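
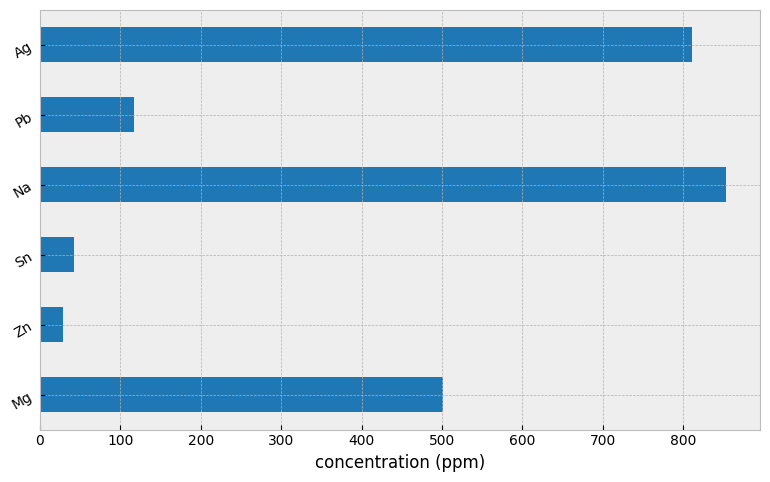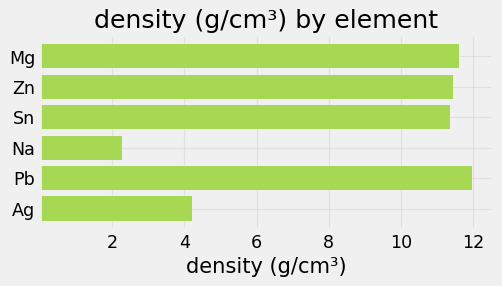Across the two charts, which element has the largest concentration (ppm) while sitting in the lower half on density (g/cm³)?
Chart 2 median density (g/cm³) ≈ 12; below-median elements: Sn, Na, Ag. Among those, Na has the highest concentration (ppm) (≈ 900).

Na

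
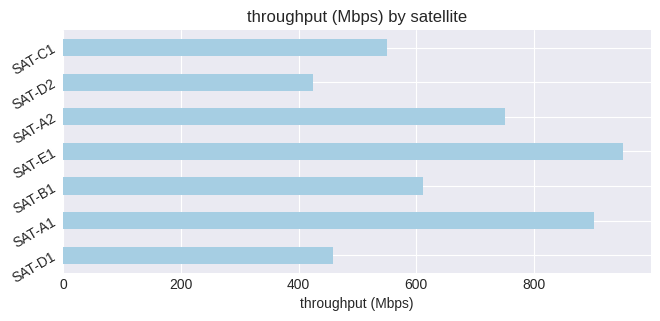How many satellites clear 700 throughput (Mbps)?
Above 700: SAT-A1, SAT-E1, SAT-A2.

3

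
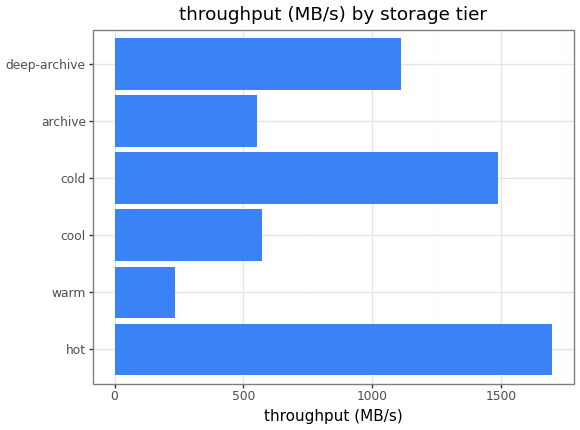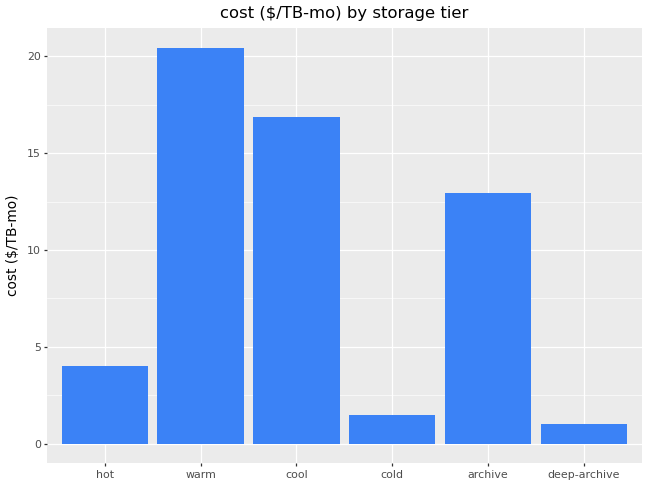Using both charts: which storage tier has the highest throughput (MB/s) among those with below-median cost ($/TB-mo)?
hot

Chart 2 median cost ($/TB-mo) ≈ 8; below-median storage tiers: hot, cold, deep-archive. Among those, hot has the highest throughput (MB/s) (≈ 1600).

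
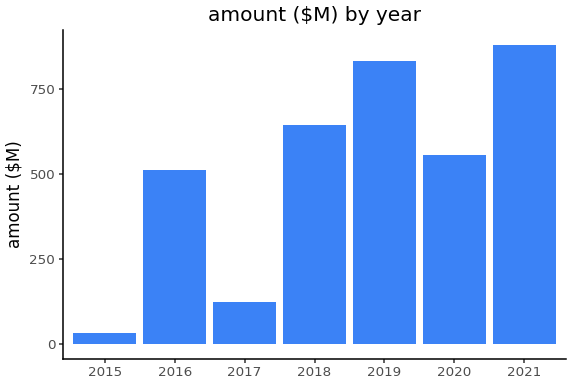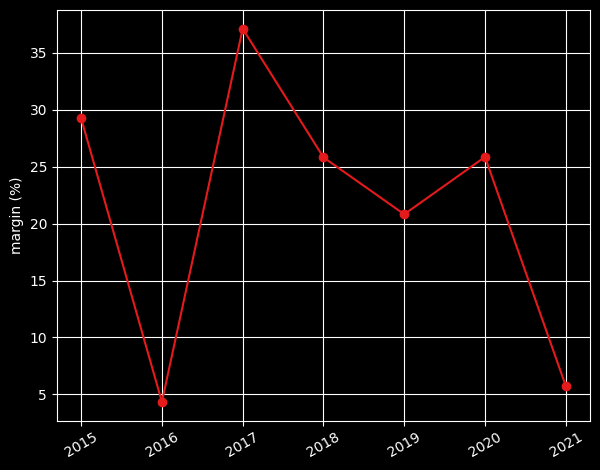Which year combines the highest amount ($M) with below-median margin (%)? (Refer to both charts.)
2021

Chart 2 median margin (%) ≈ 25; below-median years: 2016, 2019, 2021. Among those, 2021 has the highest amount ($M) (≈ 900).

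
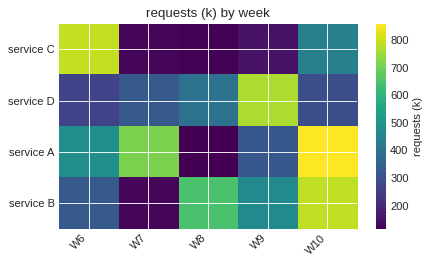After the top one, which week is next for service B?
W8

Top 3 for service B: W10 ≈ 800, W8 ≈ 600, W9 ≈ 500.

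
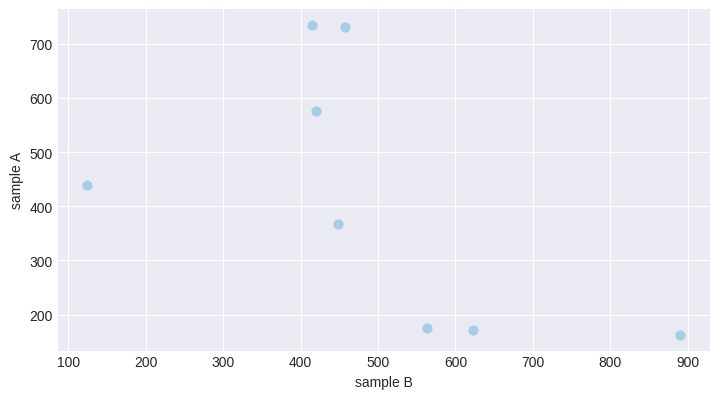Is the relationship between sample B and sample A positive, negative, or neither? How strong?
Points are negatively correlated; moderate (|r| ≈ 0.6).

negative, moderate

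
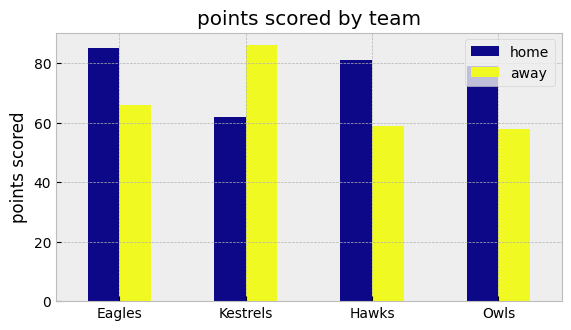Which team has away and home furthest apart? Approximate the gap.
Kestrels: away ≈ 90, home ≈ 60 → gap ≈ 30. Next-largest (Hawks) is only ≈ 20.

Kestrels, ≈ 30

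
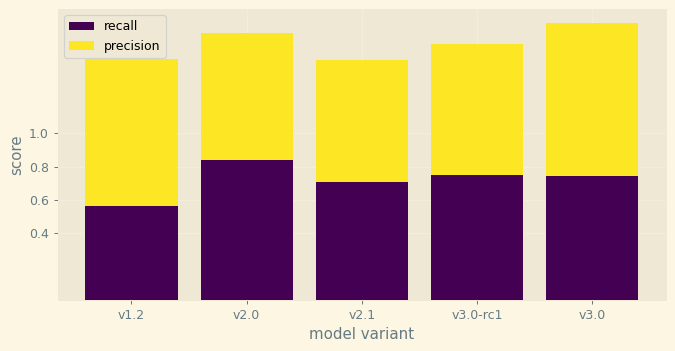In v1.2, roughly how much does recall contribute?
recall top ≈ 0.6, bottom ≈ 0.0; segment ≈ 0.6.

≈ 0.6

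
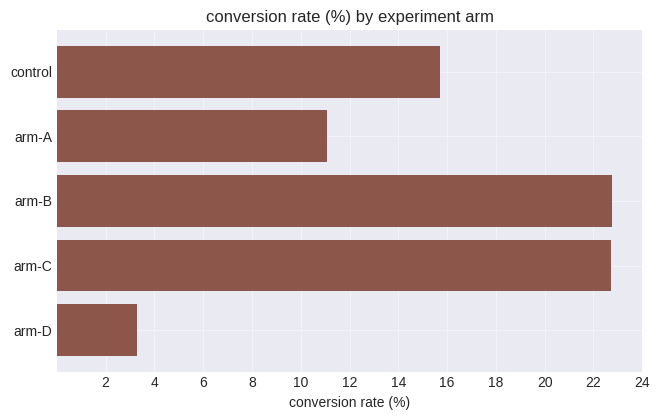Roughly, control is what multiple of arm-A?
control ≈ 16, arm-A ≈ 12; 16/12 ≈ 1.33.

≈ 1.33×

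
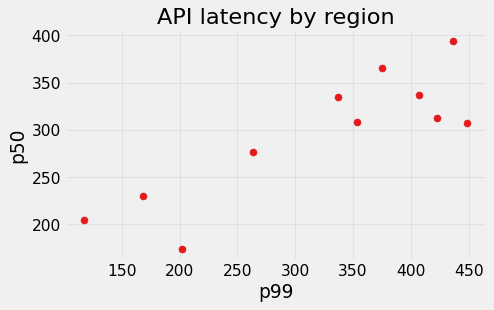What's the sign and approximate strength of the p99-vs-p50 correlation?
Points are positively correlated; strong (|r| ≈ 0.9).

positive, strong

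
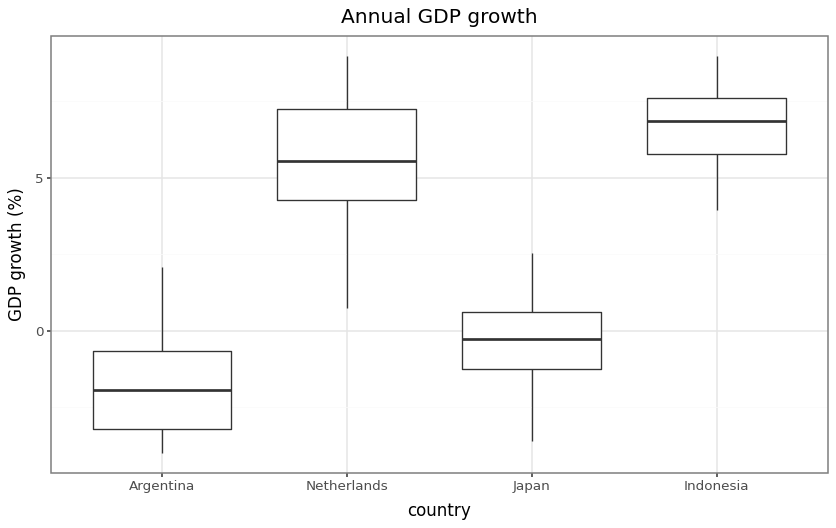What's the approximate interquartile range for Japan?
≈ 2

Q3 ≈ 1, Q1 ≈ -1; IQR ≈ 2.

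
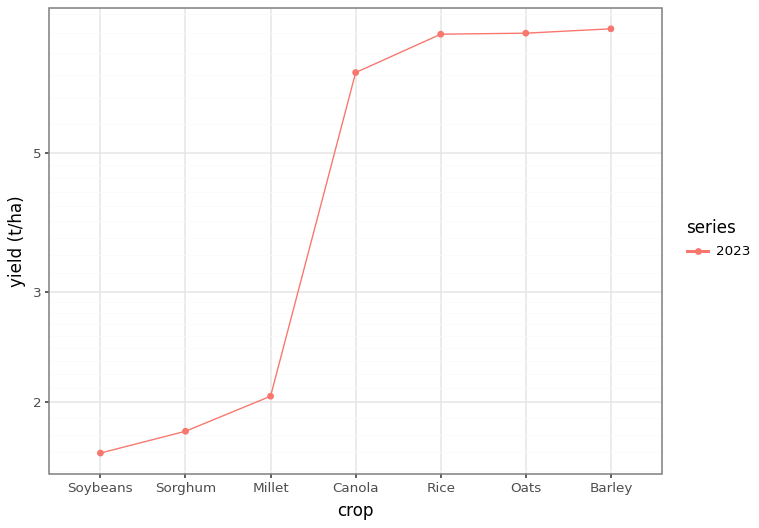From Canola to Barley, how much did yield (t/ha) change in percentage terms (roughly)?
≈ +14.3%

Canola ≈ 7, Barley ≈ 8; (8 − 7) / 7 ≈ +14.3%.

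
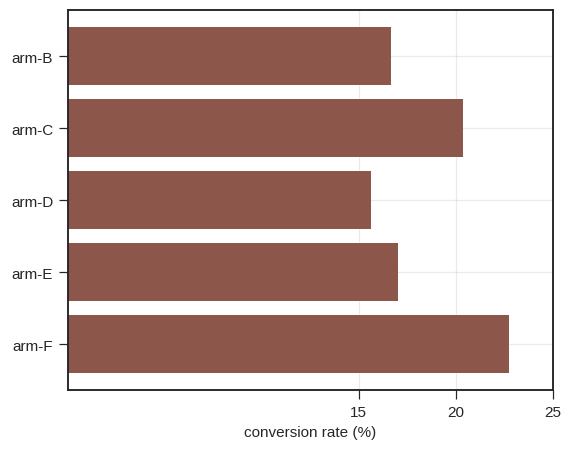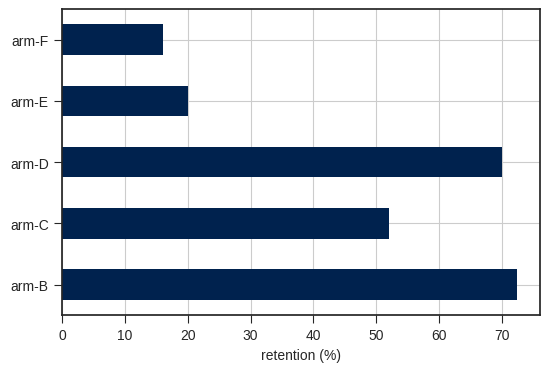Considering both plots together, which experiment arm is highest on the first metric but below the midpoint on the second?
arm-F

Chart 2 median retention (%) ≈ 50; below-median experiment arms: arm-E, arm-F. Among those, arm-F has the highest conversion rate (%) (≈ 25).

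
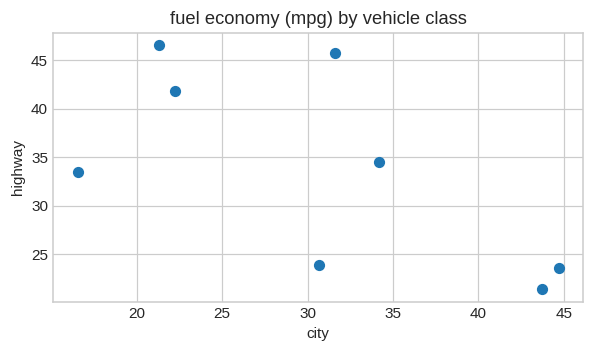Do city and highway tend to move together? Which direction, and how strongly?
Points are negatively correlated; moderate (|r| ≈ 0.6).

negative, moderate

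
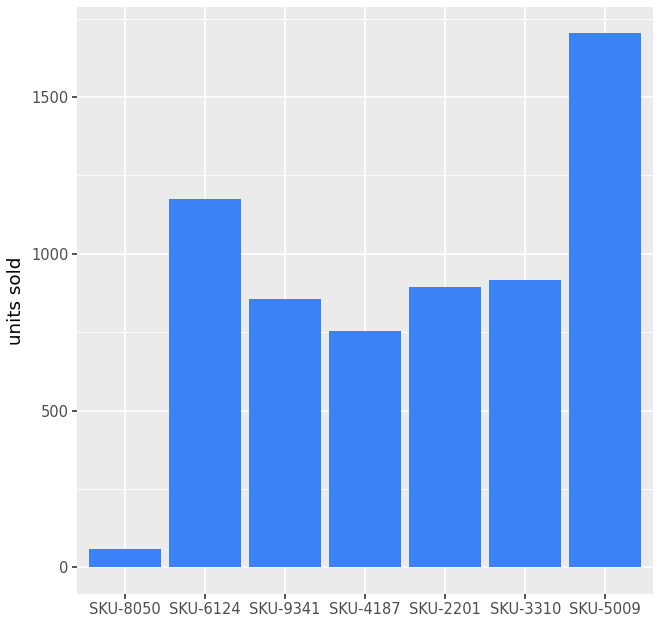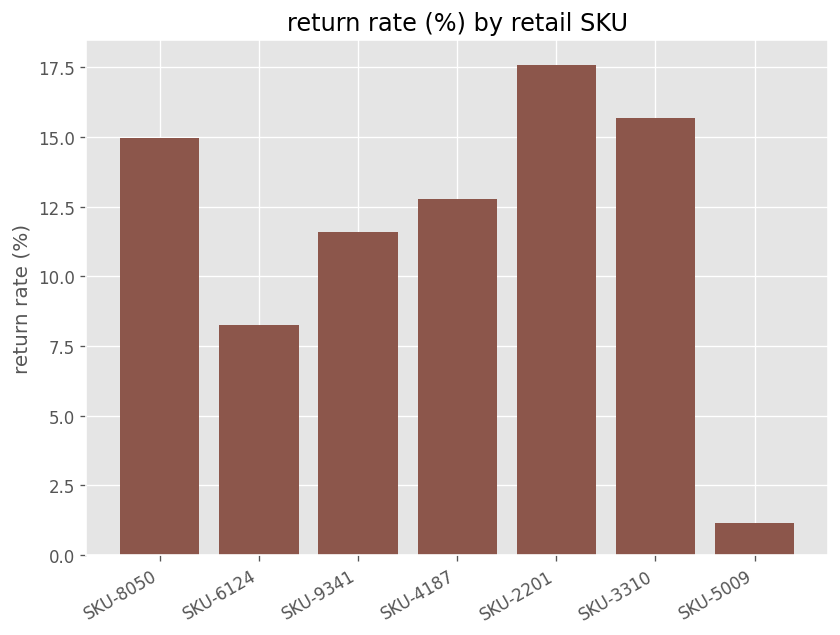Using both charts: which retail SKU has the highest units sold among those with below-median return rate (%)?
Chart 2 median return rate (%) ≈ 12; below-median retail SKUs: SKU-6124, SKU-9341, SKU-5009. Among those, SKU-5009 has the highest units sold (≈ 1800).

SKU-5009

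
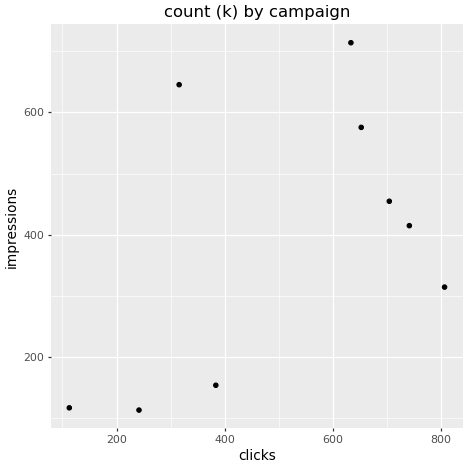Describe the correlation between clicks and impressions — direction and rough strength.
positive, moderate

Points are positively correlated; moderate (|r| ≈ 0.5).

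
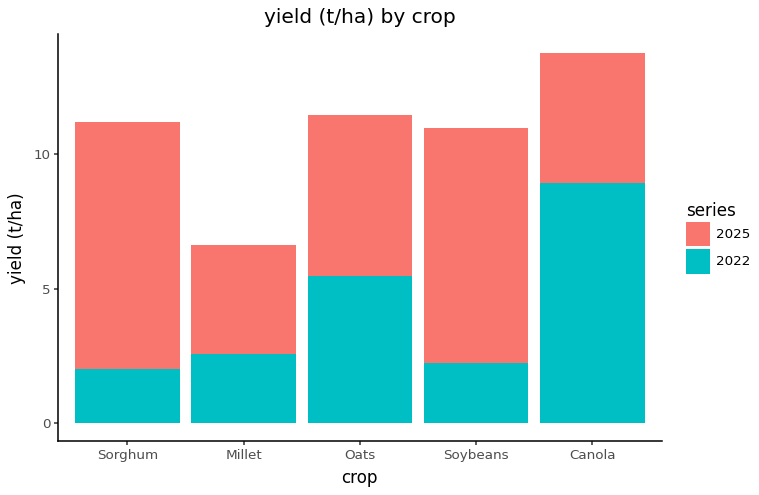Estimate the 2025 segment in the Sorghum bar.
2025 top ≈ 12, bottom ≈ 2; segment ≈ 10.

≈ 10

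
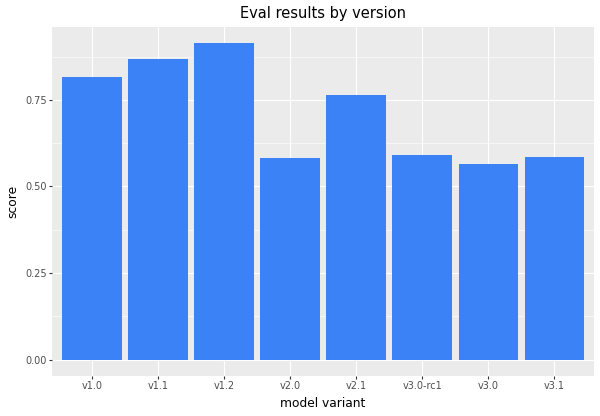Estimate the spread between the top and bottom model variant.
≈ 0.3

Max v1.2 ≈ 0.9, min v3.0 ≈ 0.6; range ≈ 0.3.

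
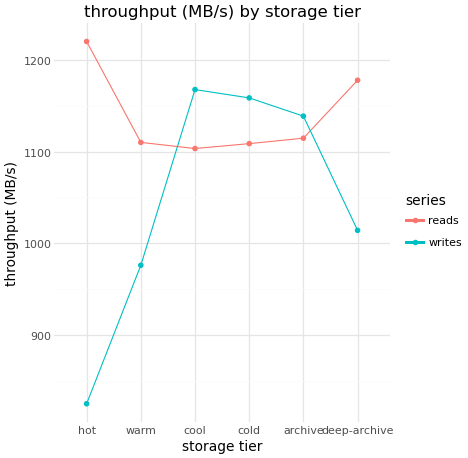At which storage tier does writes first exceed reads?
warm: writes ≈ 1000 vs reads ≈ 1100 (not yet); cool: writes ≈ 1150 vs reads ≈ 1100 (first crossover).

cool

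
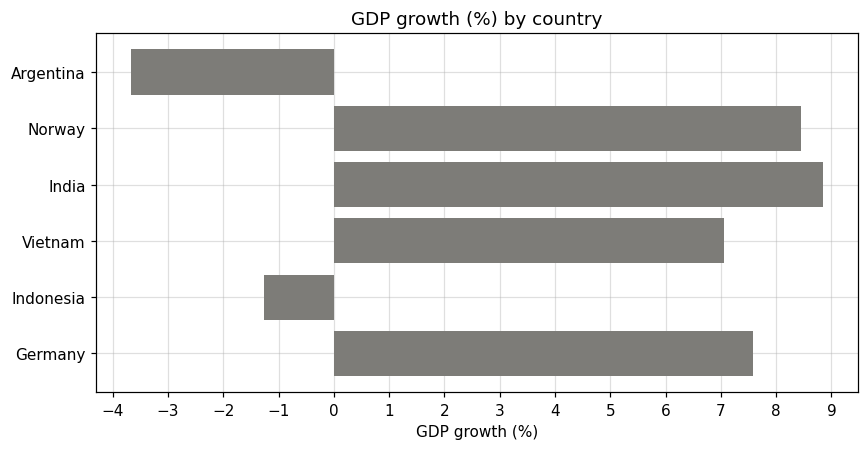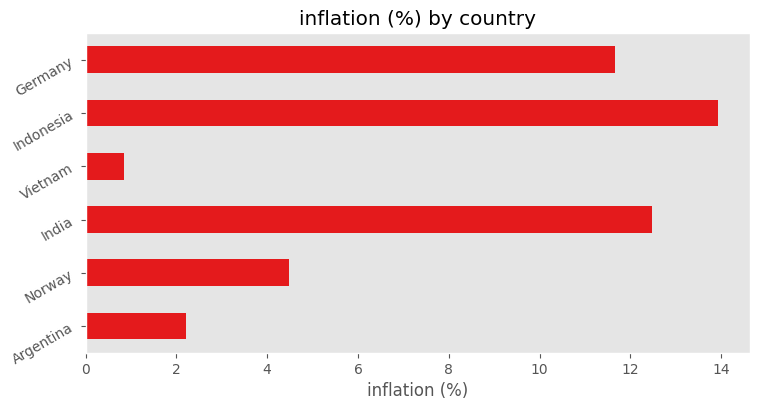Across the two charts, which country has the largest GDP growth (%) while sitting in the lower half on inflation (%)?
Norway

Chart 2 median inflation (%) ≈ 8; below-median countries: Argentina, Norway, Vietnam. Among those, Norway has the highest GDP growth (%) (≈ 8).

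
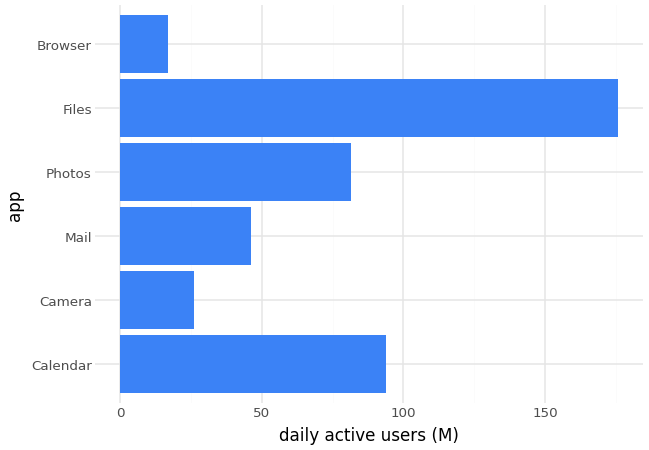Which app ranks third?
Photos

Top 4: Files ≈ 180, Calendar ≈ 100, Photos ≈ 80, Mail ≈ 40.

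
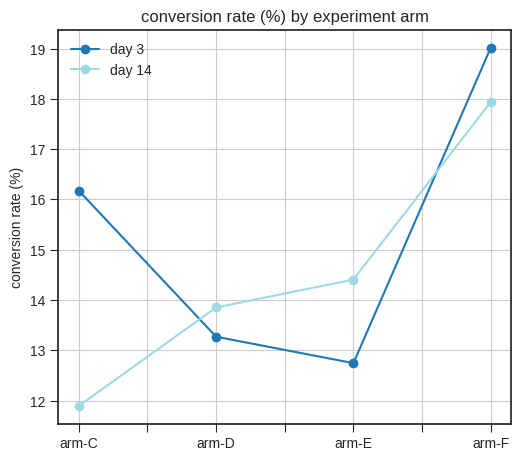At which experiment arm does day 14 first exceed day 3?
arm-C: day 14 ≈ 12 vs day 3 ≈ 16 (not yet); arm-D: day 14 ≈ 14 vs day 3 ≈ 13 (first crossover).

arm-D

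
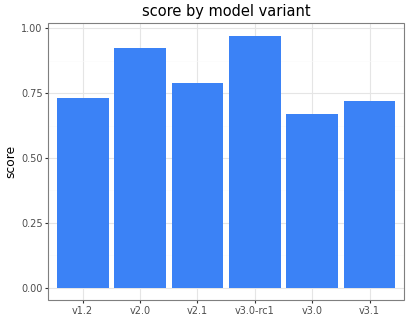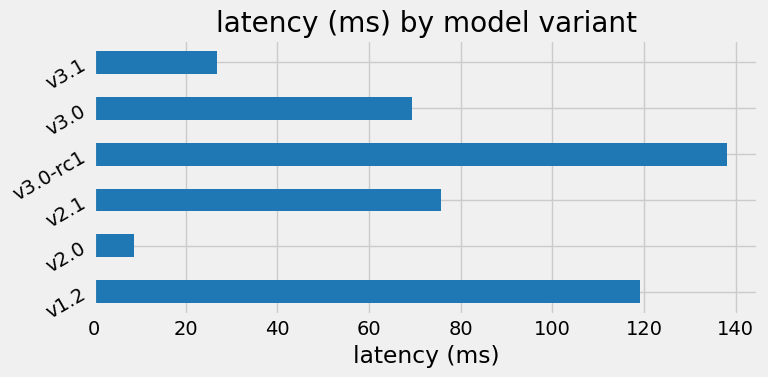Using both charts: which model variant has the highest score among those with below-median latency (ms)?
v2.0

Chart 2 median latency (ms) ≈ 80; below-median model variants: v2.0, v3.0, v3.1. Among those, v2.0 has the highest score (≈ 0.9).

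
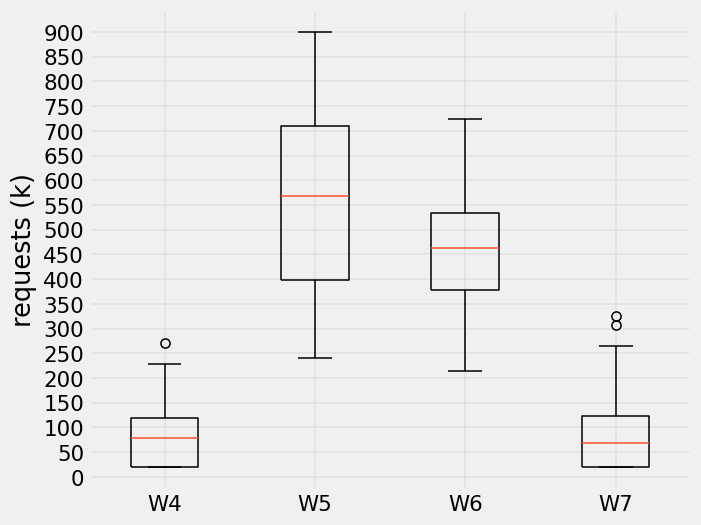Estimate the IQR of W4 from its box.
Q3 ≈ 100, Q1 ≈ 0; IQR ≈ 100.

≈ 100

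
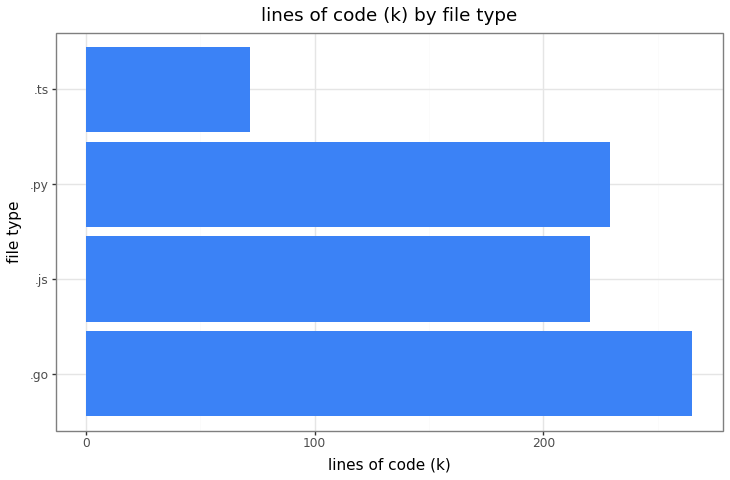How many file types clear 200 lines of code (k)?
Above 200: .go, .js, .py.

3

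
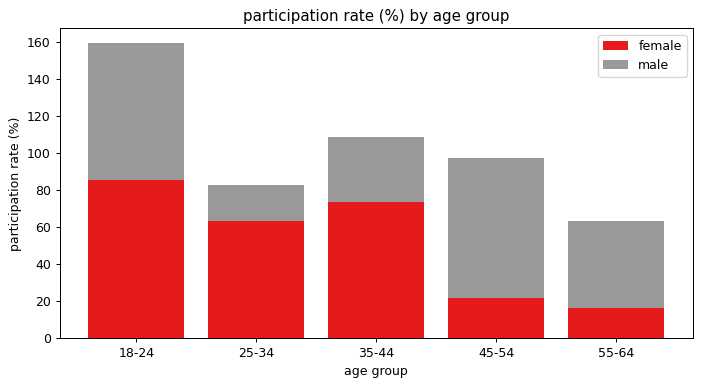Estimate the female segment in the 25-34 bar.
≈ 60

female top ≈ 60, bottom ≈ 0; segment ≈ 60.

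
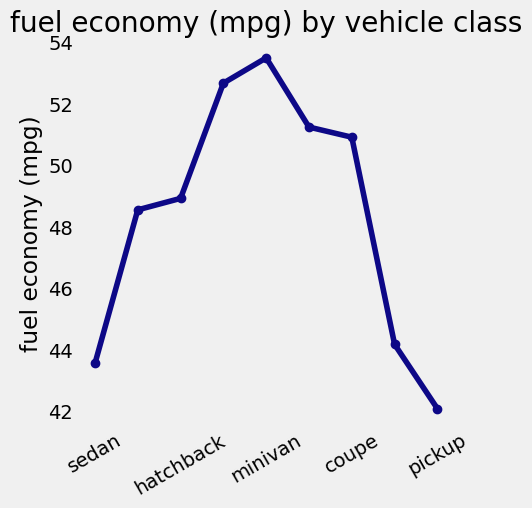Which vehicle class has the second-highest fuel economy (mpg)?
compact

Top 3: minivan ≈ 54, compact ≈ 53, wagon ≈ 51.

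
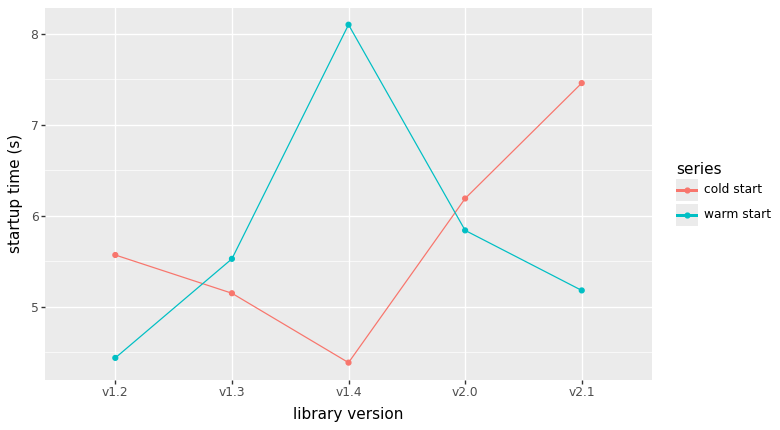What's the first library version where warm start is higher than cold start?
v1.3

v1.2: warm start ≈ 4.5 vs cold start ≈ 5.5 (not yet); v1.3: warm start ≈ 5.5 vs cold start ≈ 5.0 (first crossover).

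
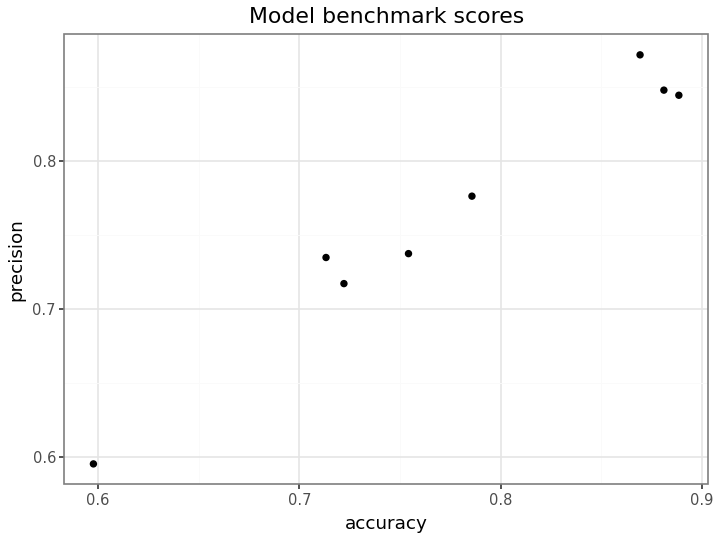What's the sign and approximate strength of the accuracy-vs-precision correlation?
Points are positively correlated; strong (|r| ≈ 1.0).

positive, strong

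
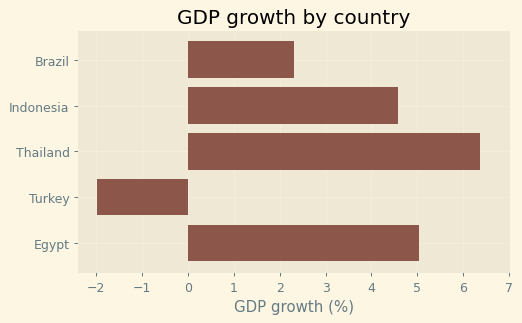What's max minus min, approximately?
≈ 8

Max Thailand ≈ 6, min Turkey ≈ -2; range ≈ 8.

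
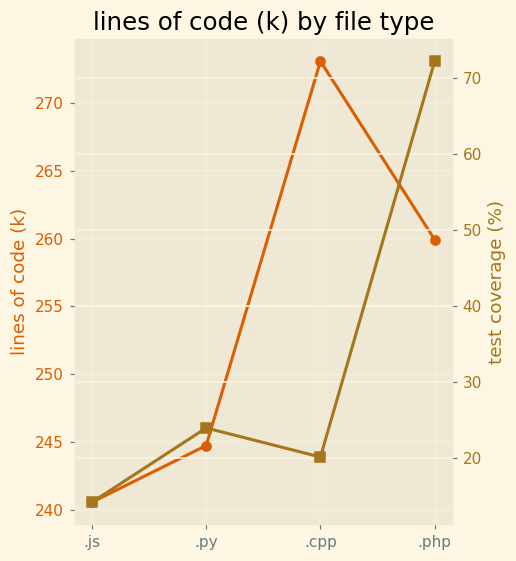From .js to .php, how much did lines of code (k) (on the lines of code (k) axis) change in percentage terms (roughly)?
≈ +8.3%

.js ≈ 240, .php ≈ 260; (260 − 240) / 240 ≈ +8.3%.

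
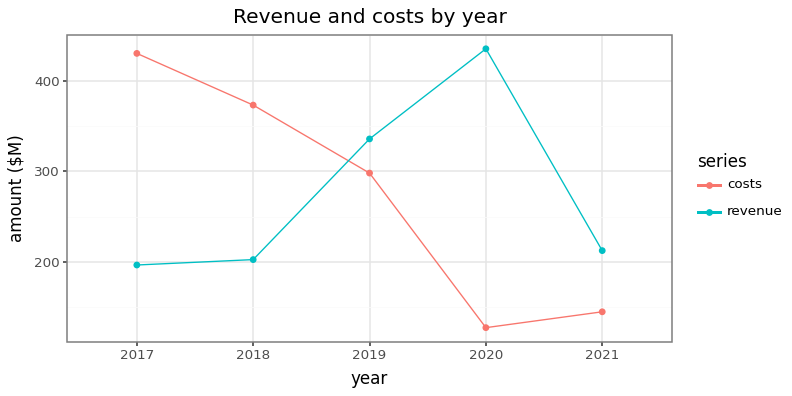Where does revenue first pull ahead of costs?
2018: revenue ≈ 200 vs costs ≈ 350 (not yet); 2019: revenue ≈ 350 vs costs ≈ 300 (first crossover).

2019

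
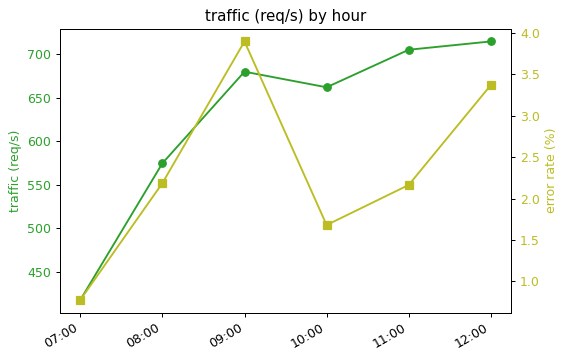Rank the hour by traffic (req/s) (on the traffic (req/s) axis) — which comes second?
11:00

Top 3 (on the traffic (req/s) axis): 12:00 ≈ 725, 11:00 ≈ 700, 09:00 ≈ 675.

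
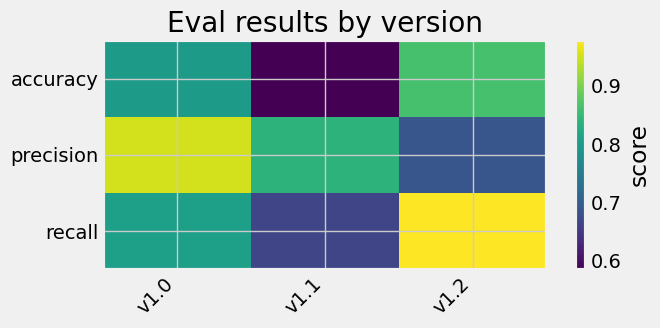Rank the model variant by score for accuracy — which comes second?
v1.0

Top 3 for accuracy: v1.2 ≈ 0.85, v1.0 ≈ 0.80, v1.1 ≈ 0.60.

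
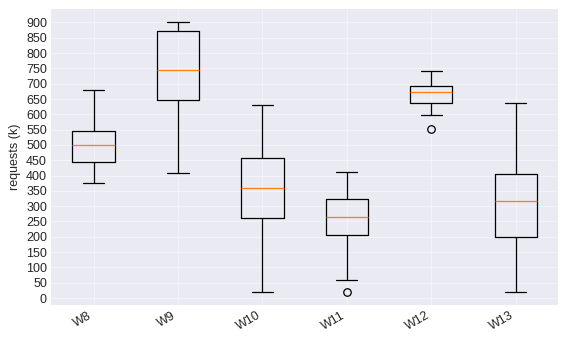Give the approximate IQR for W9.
Q3 ≈ 850, Q1 ≈ 650; IQR ≈ 200.

≈ 200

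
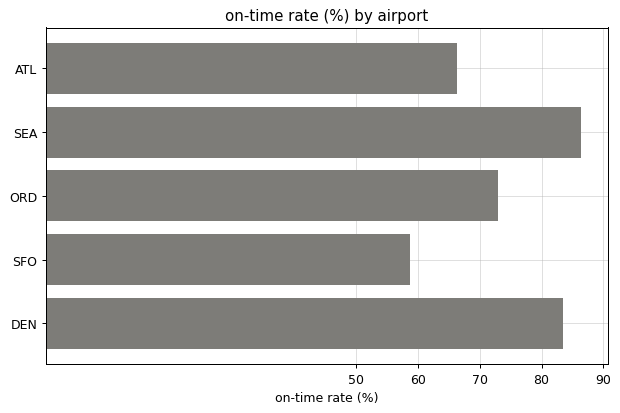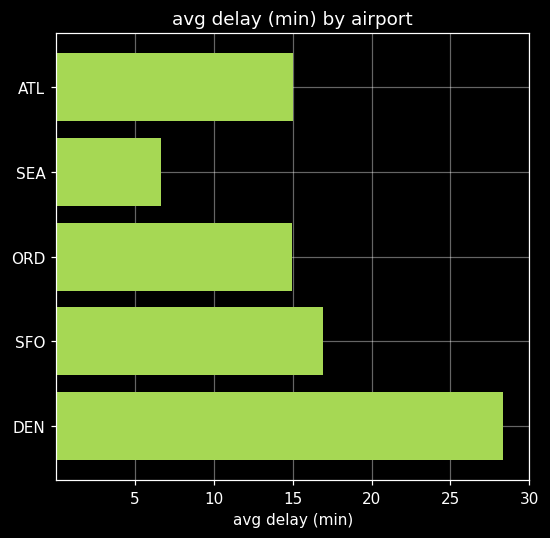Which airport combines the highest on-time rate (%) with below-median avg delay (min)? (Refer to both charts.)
SEA

Chart 2 median avg delay (min) ≈ 15; below-median airports: SEA, ORD. Among those, SEA has the highest on-time rate (%) (≈ 90).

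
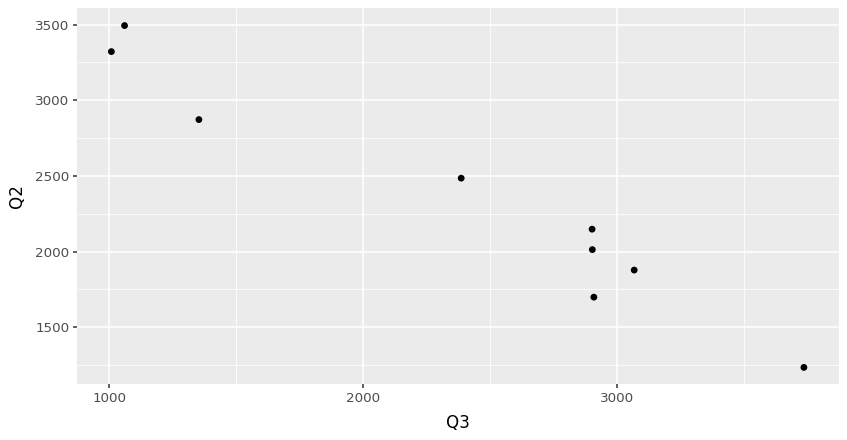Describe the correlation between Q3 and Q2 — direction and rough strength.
negative, strong

Points are negatively correlated; strong (|r| ≈ 1.0).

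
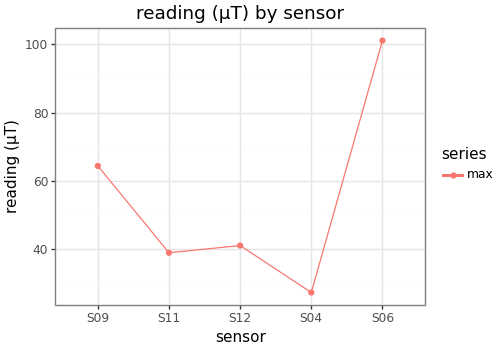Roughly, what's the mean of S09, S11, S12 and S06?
≈ 60

(60 + 40 + 40 + 100) / 4 ≈ 60.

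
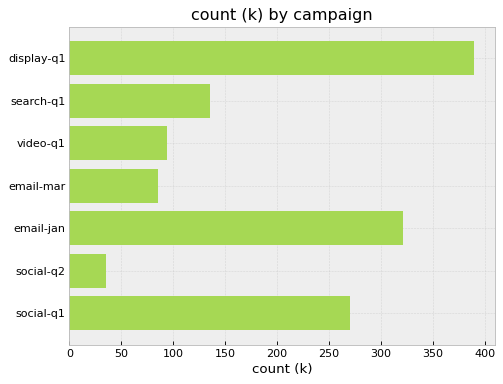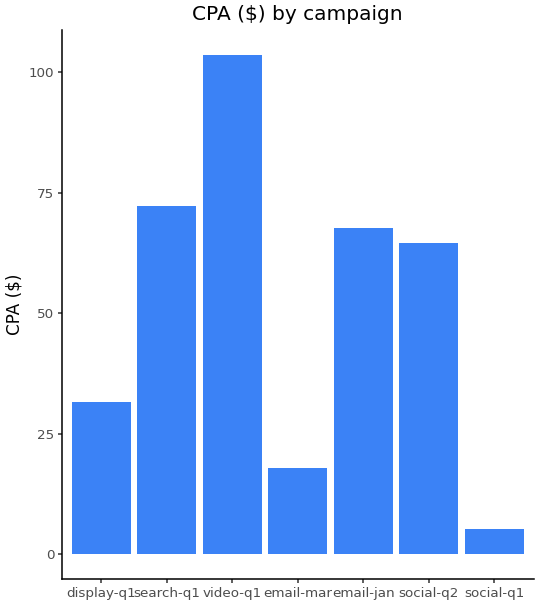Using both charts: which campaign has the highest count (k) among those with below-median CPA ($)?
Chart 2 median CPA ($) ≈ 60; below-median campaigns: display-q1, email-mar, social-q1. Among those, display-q1 has the highest count (k) (≈ 400).

display-q1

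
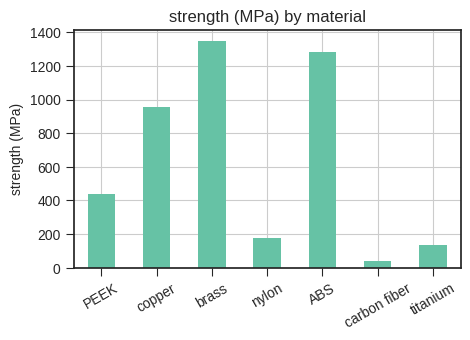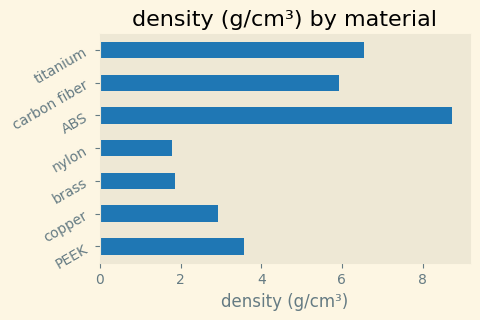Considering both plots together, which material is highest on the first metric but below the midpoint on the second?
brass

Chart 2 median density (g/cm³) ≈ 4; below-median materials: copper, brass, nylon. Among those, brass has the highest strength (MPa) (≈ 1400).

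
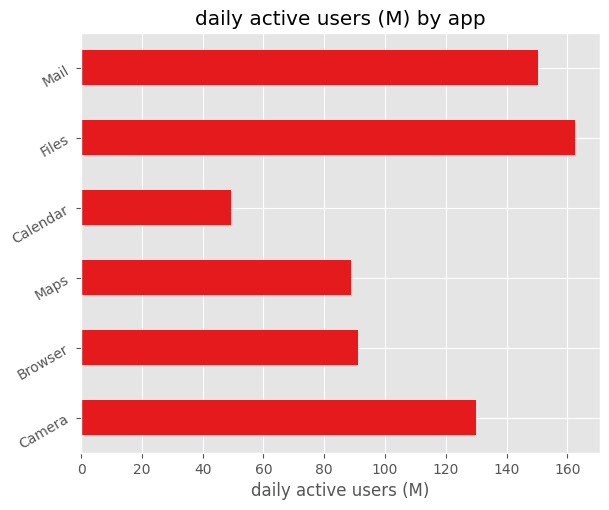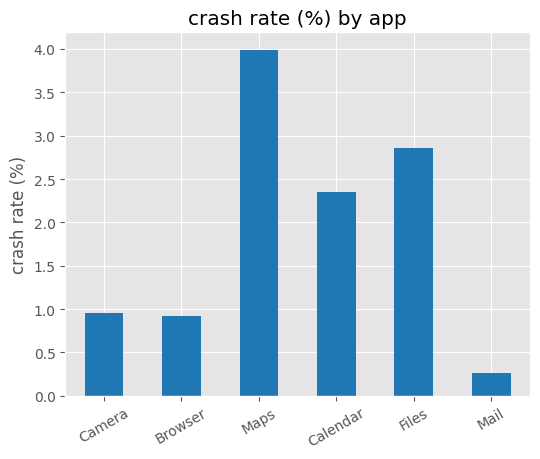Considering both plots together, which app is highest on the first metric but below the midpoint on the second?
Chart 2 median crash rate (%) ≈ 1.5; below-median apps: Camera, Browser, Mail. Among those, Mail has the highest daily active users (M) (≈ 160).

Mail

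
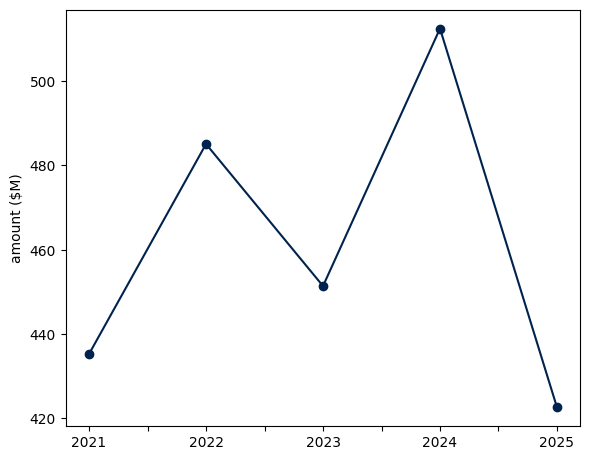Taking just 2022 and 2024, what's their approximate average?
(490 + 510) / 2 ≈ 500.

≈ 500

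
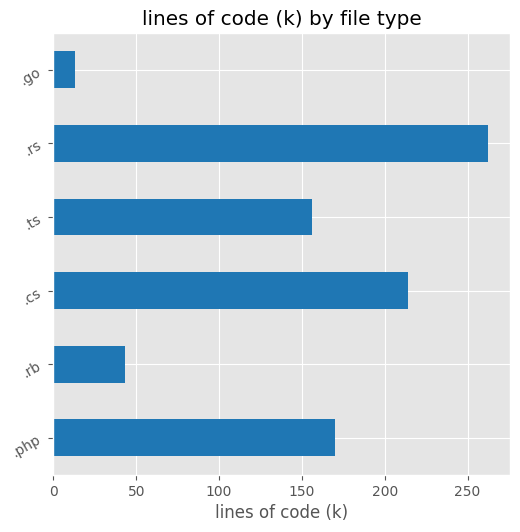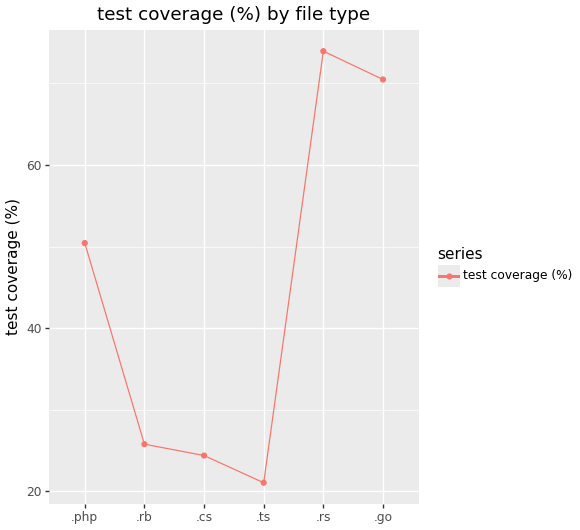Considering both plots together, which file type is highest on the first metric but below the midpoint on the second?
Chart 2 median test coverage (%) ≈ 40; below-median file types: .rb, .cs, .ts. Among those, .cs has the highest lines of code (k) (≈ 225).

.cs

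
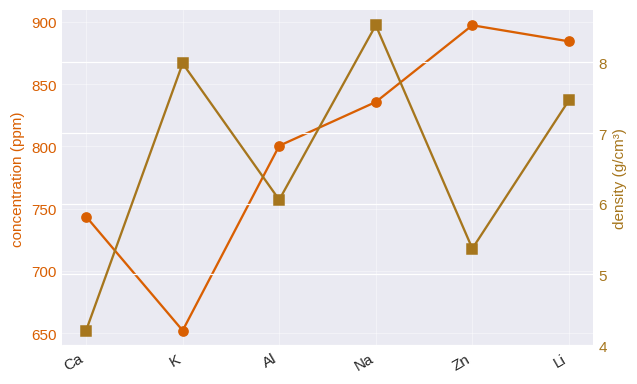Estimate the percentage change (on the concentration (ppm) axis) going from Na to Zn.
≈ +9.1%

Na ≈ 825, Zn ≈ 900; (900 − 825) / 825 ≈ +9.1%.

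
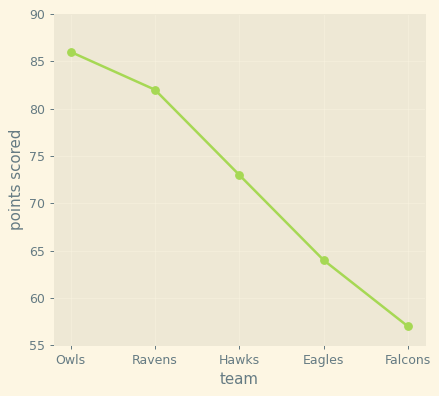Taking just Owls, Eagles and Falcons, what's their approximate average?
≈ 68

(85 + 65 + 55) / 3 ≈ 68.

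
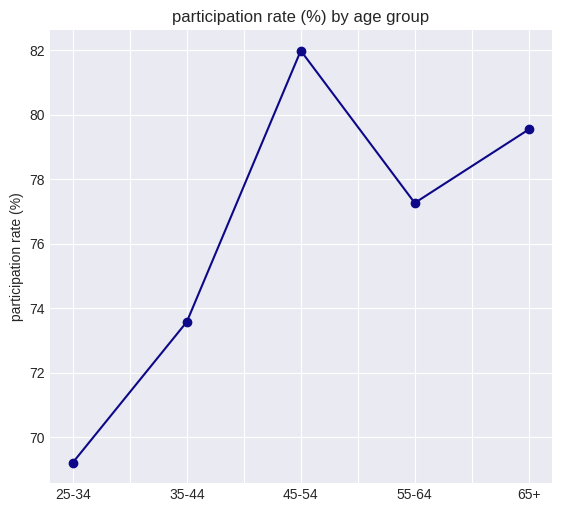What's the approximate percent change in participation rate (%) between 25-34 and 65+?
25-34 ≈ 70, 65+ ≈ 80; (80 − 70) / 70 ≈ +14.3%.

≈ +14.3%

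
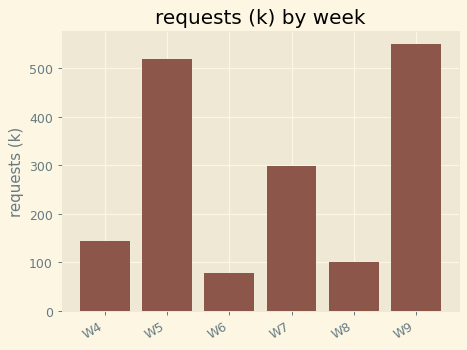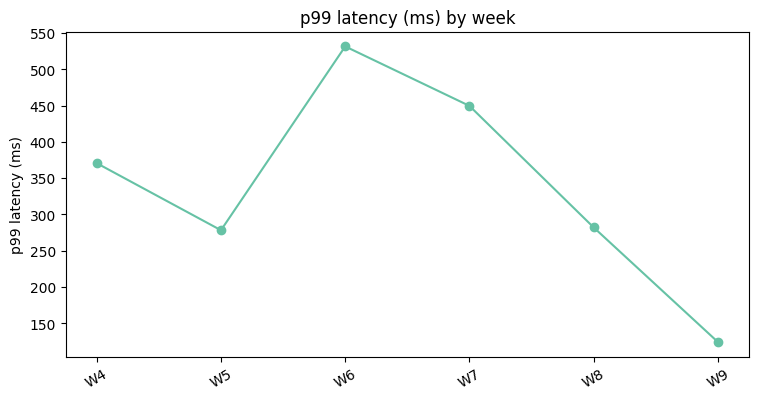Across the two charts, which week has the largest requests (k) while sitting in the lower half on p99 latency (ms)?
W9

Chart 2 median p99 latency (ms) ≈ 350; below-median weeks: W5, W8, W9. Among those, W9 has the highest requests (k) (≈ 600).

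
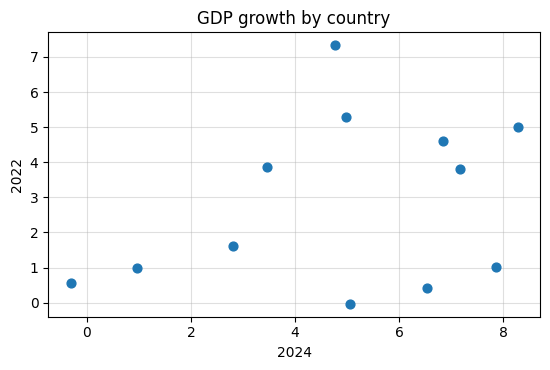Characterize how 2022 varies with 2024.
Points are positively correlated; weak (|r| ≈ 0.3).

positive, weak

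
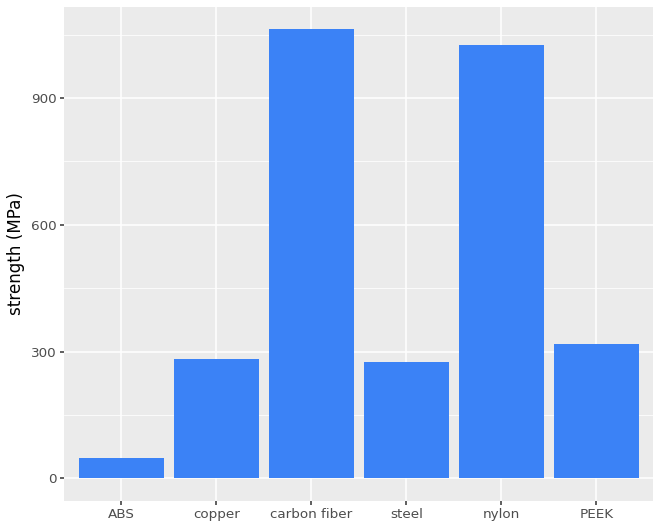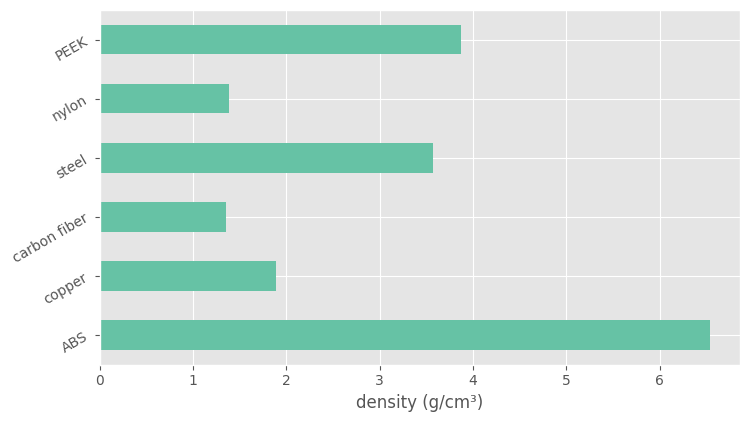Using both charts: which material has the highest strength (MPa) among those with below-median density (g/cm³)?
carbon fiber

Chart 2 median density (g/cm³) ≈ 3; below-median materials: copper, carbon fiber, nylon. Among those, carbon fiber has the highest strength (MPa) (≈ 1100).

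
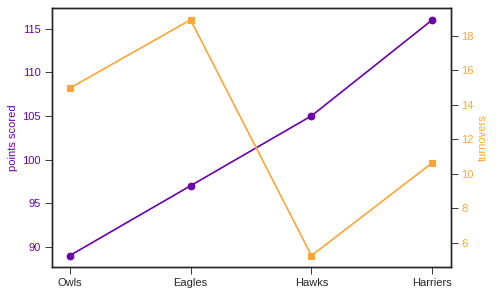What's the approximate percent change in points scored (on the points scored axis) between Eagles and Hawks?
Eagles ≈ 95, Hawks ≈ 105; (105 − 95) / 95 ≈ +10.5%.

≈ +10.5%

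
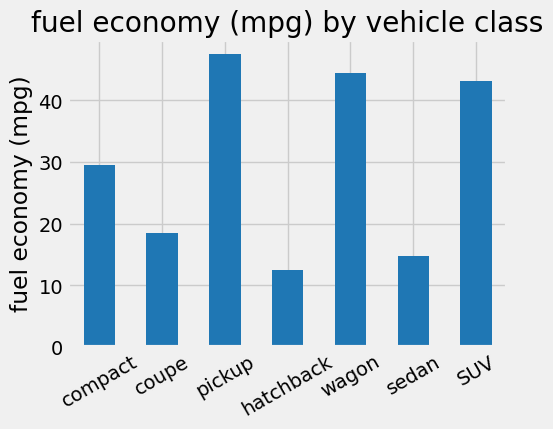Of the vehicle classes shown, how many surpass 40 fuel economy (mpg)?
Above 40: pickup, wagon, SUV.

3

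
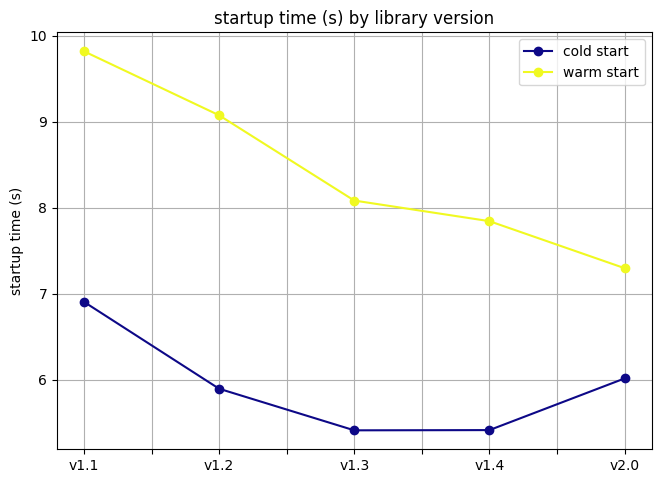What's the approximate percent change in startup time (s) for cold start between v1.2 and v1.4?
≈ -8.3%

v1.2 ≈ 6.0, v1.4 ≈ 5.5; (5.5 − 6.0) / 6.0 ≈ -8.3%.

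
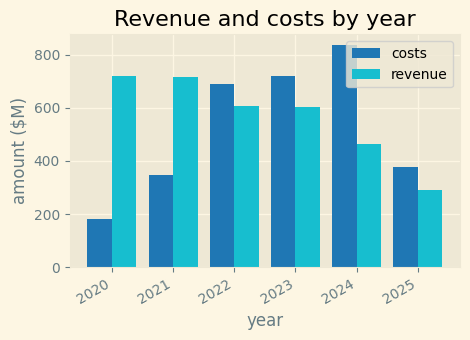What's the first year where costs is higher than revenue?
2021: costs ≈ 300 vs revenue ≈ 700 (not yet); 2022: costs ≈ 700 vs revenue ≈ 600 (first crossover).

2022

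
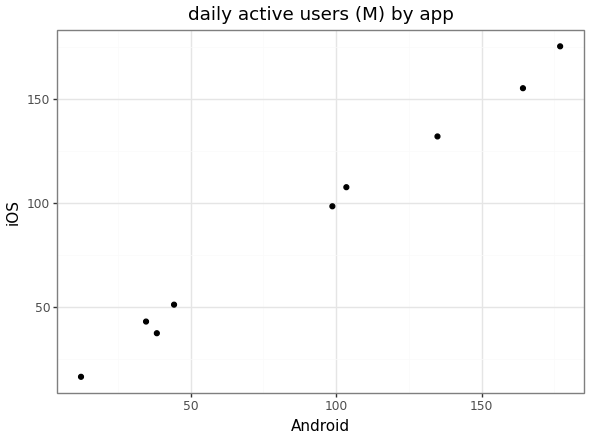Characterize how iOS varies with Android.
positive, strong

Points are positively correlated; strong (|r| ≈ 1.0).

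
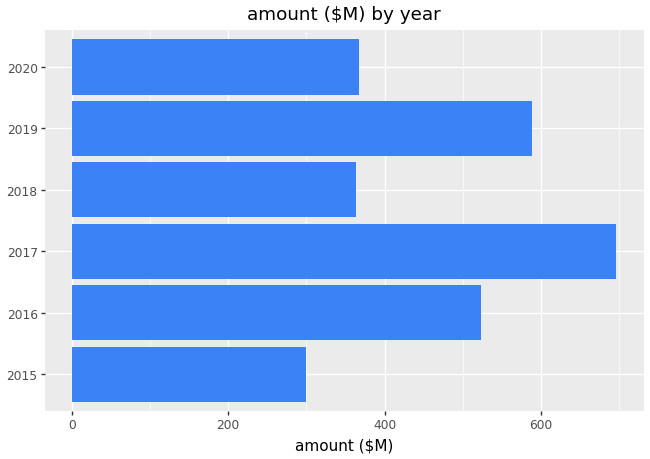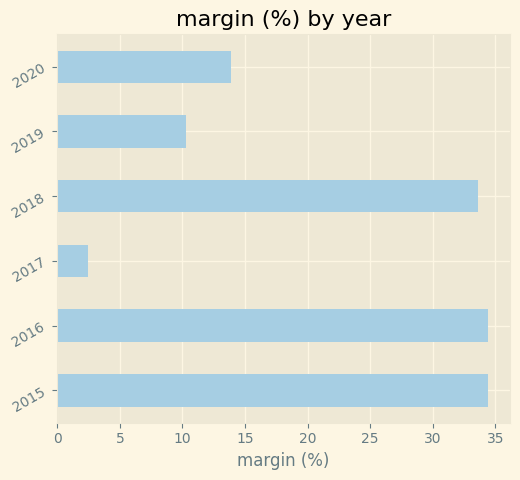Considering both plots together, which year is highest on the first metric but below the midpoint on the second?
2017

Chart 2 median margin (%) ≈ 25; below-median years: 2017, 2019, 2020. Among those, 2017 has the highest amount ($M) (≈ 700).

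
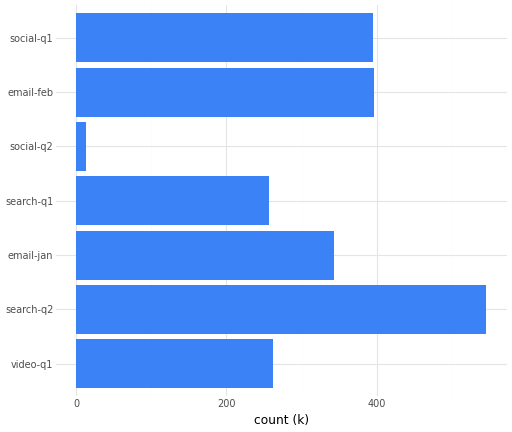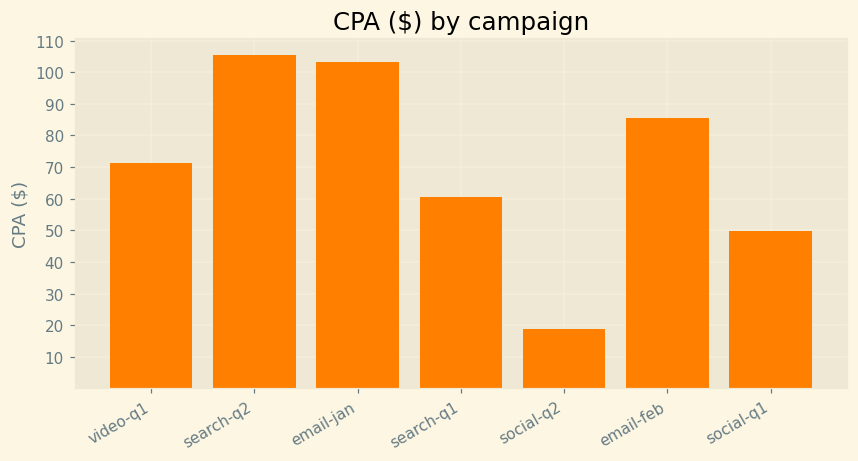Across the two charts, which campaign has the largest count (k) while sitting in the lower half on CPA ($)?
Chart 2 median CPA ($) ≈ 70; below-median campaigns: search-q1, social-q2, social-q1. Among those, social-q1 has the highest count (k) (≈ 400).

social-q1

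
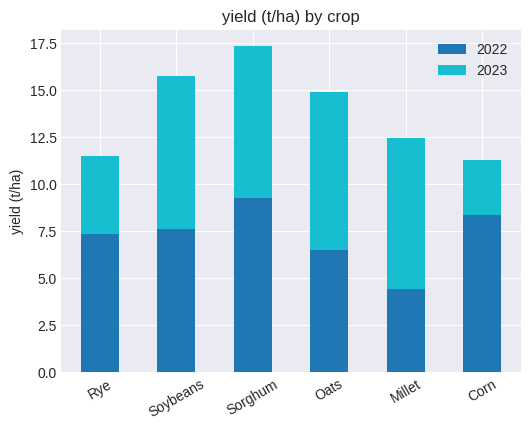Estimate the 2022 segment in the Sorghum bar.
2022 top ≈ 10, bottom ≈ 0; segment ≈ 10.

≈ 10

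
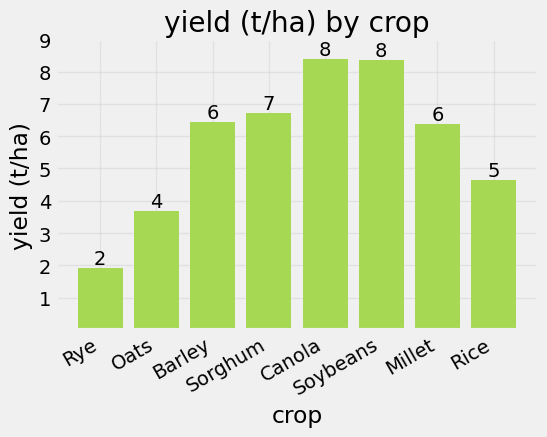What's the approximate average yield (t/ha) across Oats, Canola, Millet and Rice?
(4 + 8 + 6 + 5) / 4 ≈ 6.

≈ 6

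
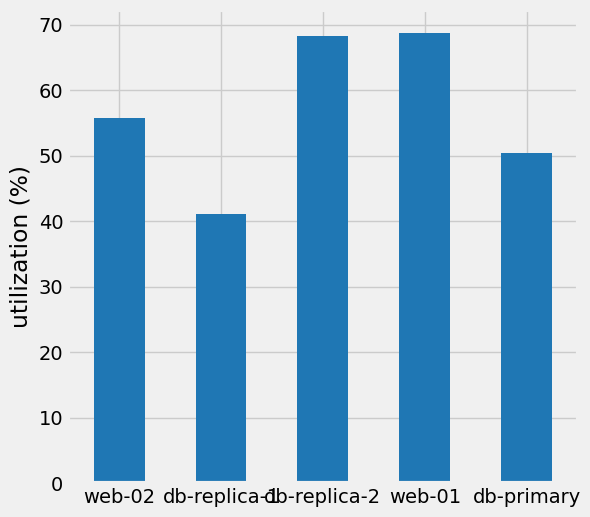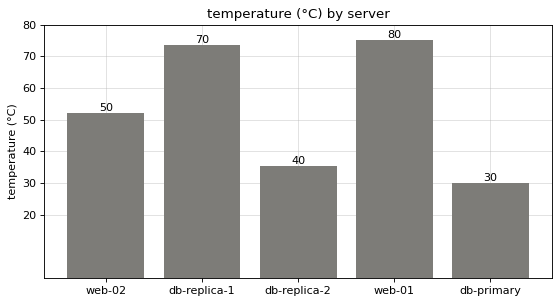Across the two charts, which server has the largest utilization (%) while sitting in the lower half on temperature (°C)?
Chart 2 median temperature (°C) ≈ 50; below-median servers: db-replica-2, db-primary. Among those, db-replica-2 has the highest utilization (%) (≈ 70).

db-replica-2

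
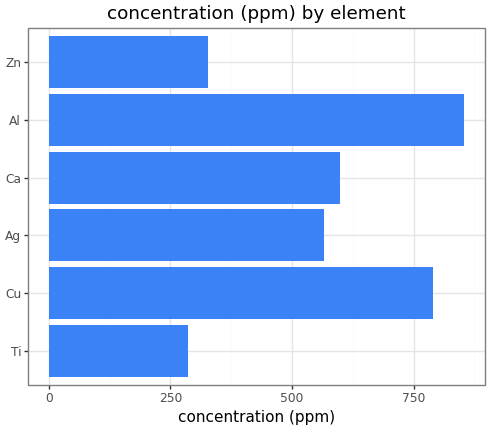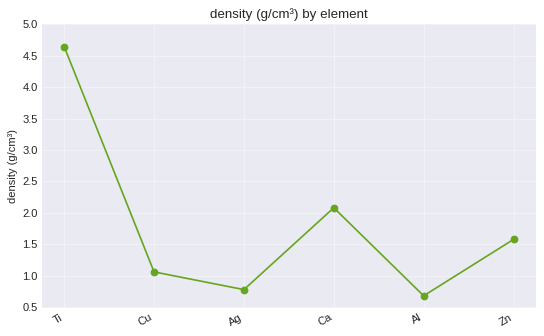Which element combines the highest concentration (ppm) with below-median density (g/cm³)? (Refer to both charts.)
Chart 2 median density (g/cm³) ≈ 1.5; below-median elements: Cu, Ag, Al. Among those, Al has the highest concentration (ppm) (≈ 900).

Al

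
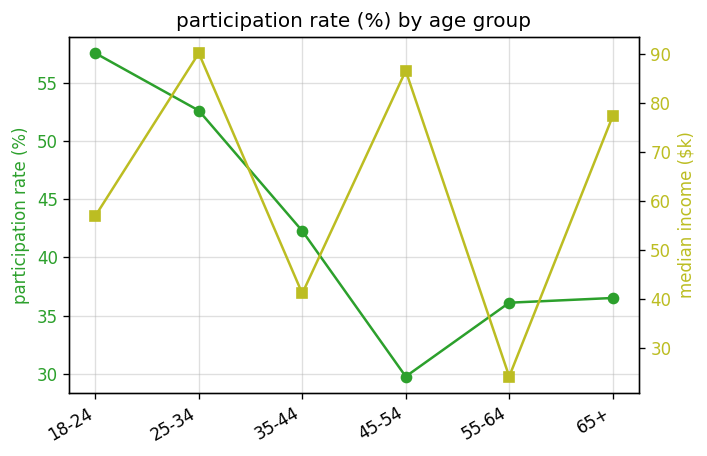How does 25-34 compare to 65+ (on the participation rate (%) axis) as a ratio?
25-34 ≈ 55, 65+ ≈ 35; 55/35 ≈ 1.57.

≈ 1.57×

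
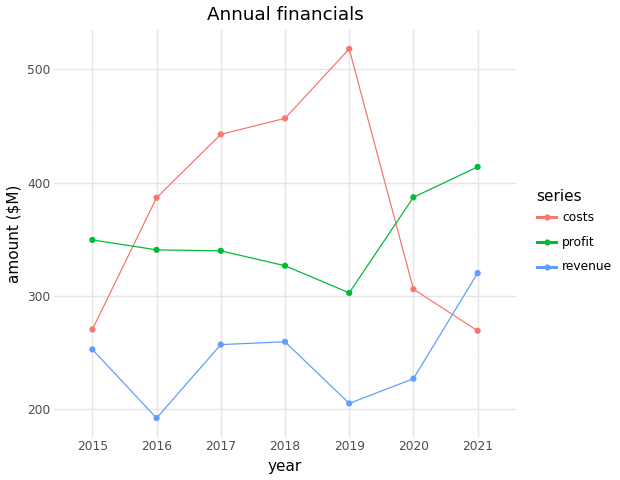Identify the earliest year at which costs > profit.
2016

2015: costs ≈ 250 vs profit ≈ 350 (not yet); 2016: costs ≈ 400 vs profit ≈ 350 (first crossover).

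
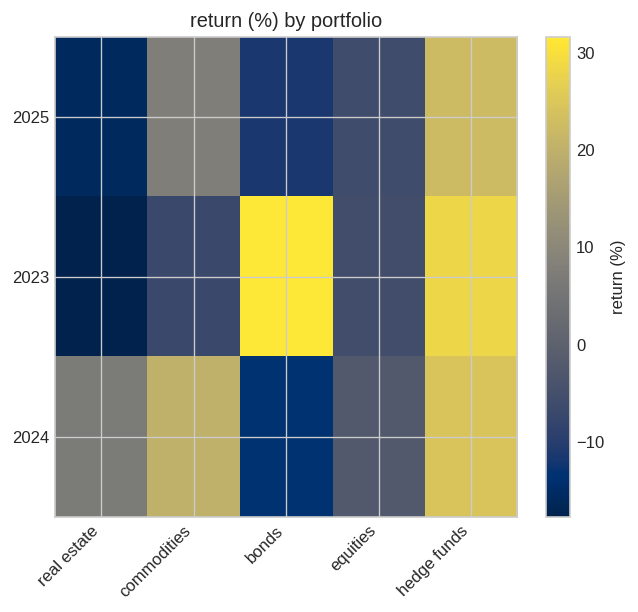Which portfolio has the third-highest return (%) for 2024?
real estate

Top 4 for 2024: hedge funds ≈ 25, commodities ≈ 20, real estate ≈ 5, equities ≈ 0.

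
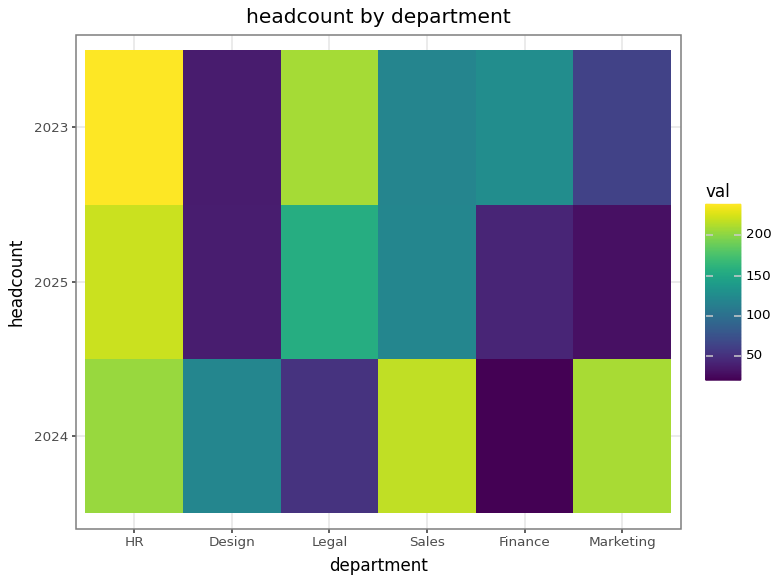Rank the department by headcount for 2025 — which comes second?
Top 3 for 2025: HR ≈ 220, Legal ≈ 160, Sales ≈ 120.

Legal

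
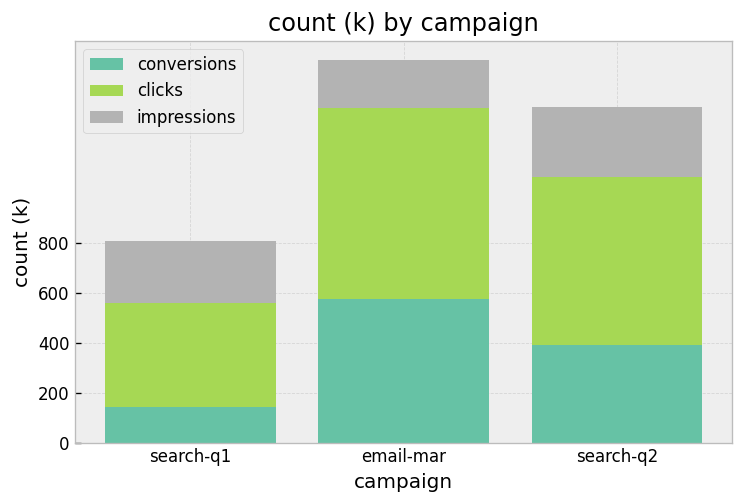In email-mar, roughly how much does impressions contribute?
≈ 200

impressions top ≈ 1600, bottom ≈ 1400; segment ≈ 200.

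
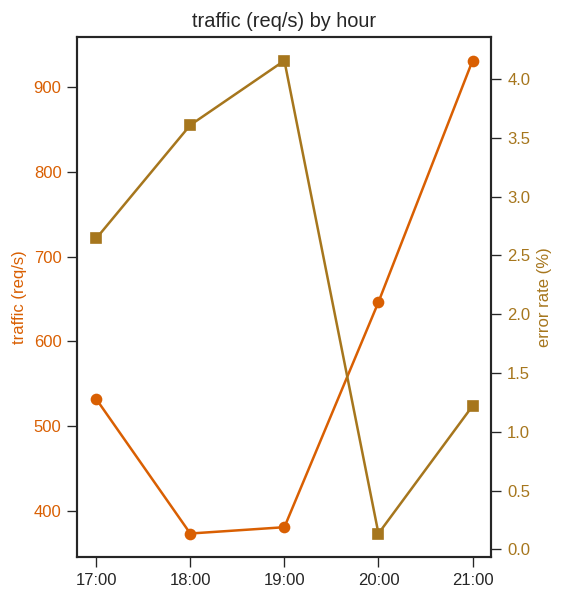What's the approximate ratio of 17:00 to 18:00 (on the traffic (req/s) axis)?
17:00 ≈ 550, 18:00 ≈ 350; 550/350 ≈ 1.57.

≈ 1.57×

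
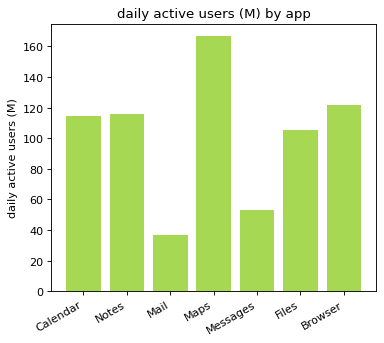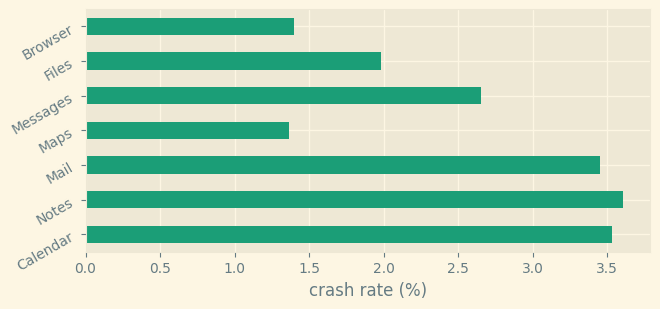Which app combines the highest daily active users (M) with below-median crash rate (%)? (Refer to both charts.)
Chart 2 median crash rate (%) ≈ 2.5; below-median apps: Maps, Files, Browser. Among those, Maps has the highest daily active users (M) (≈ 160).

Maps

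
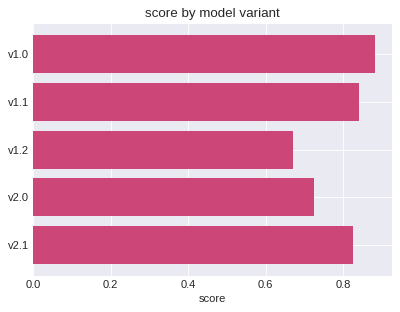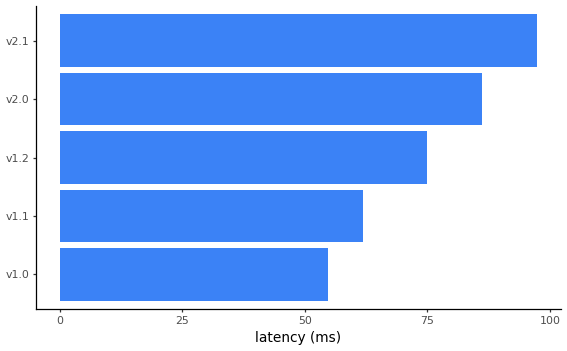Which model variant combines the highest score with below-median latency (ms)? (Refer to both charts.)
Chart 2 median latency (ms) ≈ 70; below-median model variants: v1.0, v1.1. Among those, v1.0 has the highest score (≈ 0.9).

v1.0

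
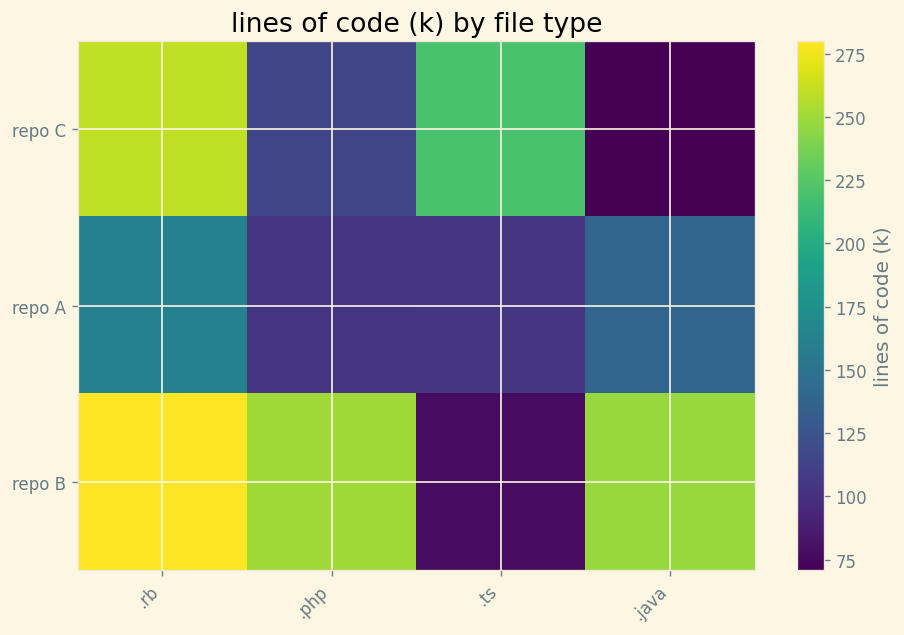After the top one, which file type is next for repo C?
Top 3 for repo C: .rb ≈ 260, .ts ≈ 220, .php ≈ 120.

.ts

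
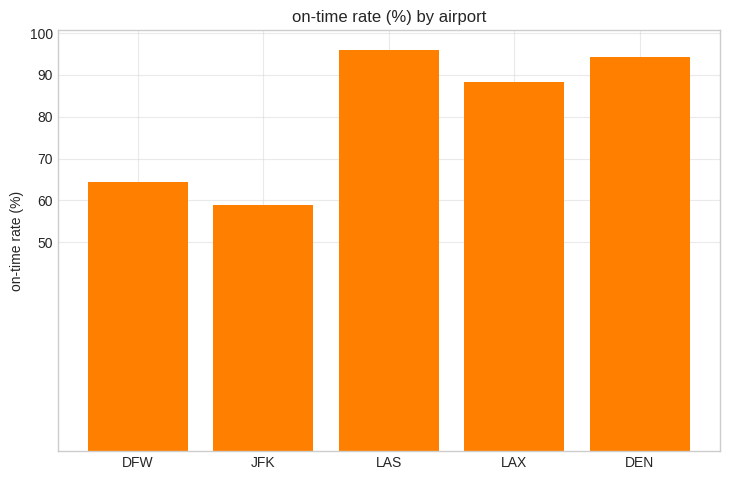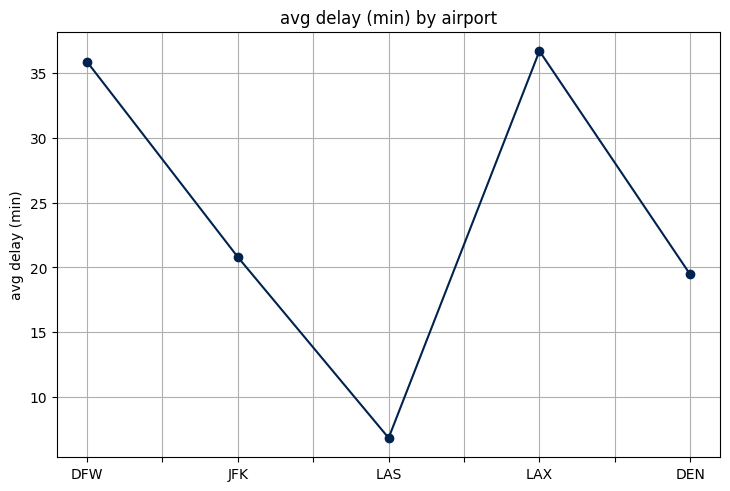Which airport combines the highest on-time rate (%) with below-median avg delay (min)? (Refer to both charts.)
Chart 2 median avg delay (min) ≈ 20; below-median airports: LAS, DEN. Among those, LAS has the highest on-time rate (%) (≈ 100).

LAS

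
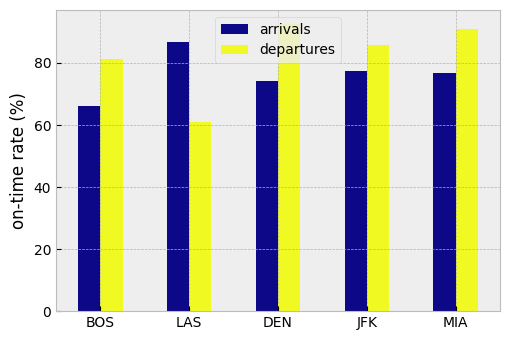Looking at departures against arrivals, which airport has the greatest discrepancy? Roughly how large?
LAS: departures ≈ 60, arrivals ≈ 90 → gap ≈ 30. Next-largest (DEN) is only ≈ 20.

LAS, ≈ 30 %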